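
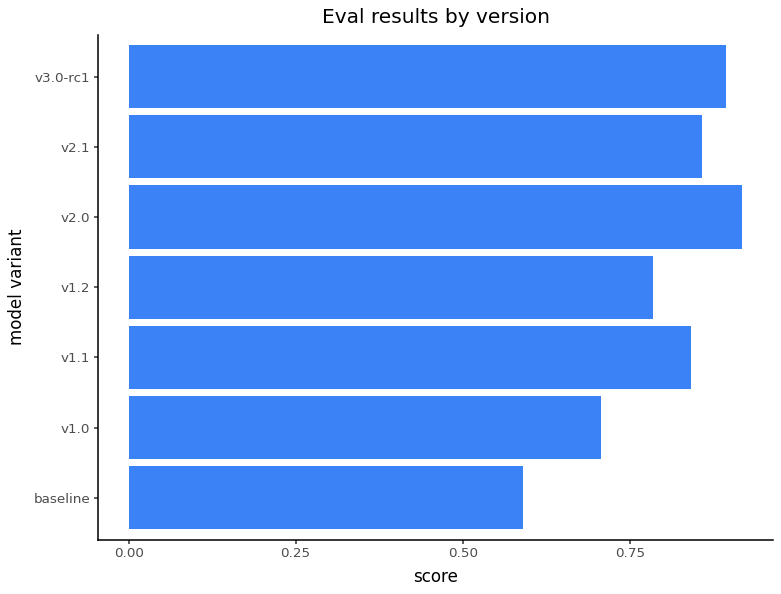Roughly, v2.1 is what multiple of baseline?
≈ 1.5×

v2.1 ≈ 0.9, baseline ≈ 0.6; 0.9/0.6 ≈ 1.5.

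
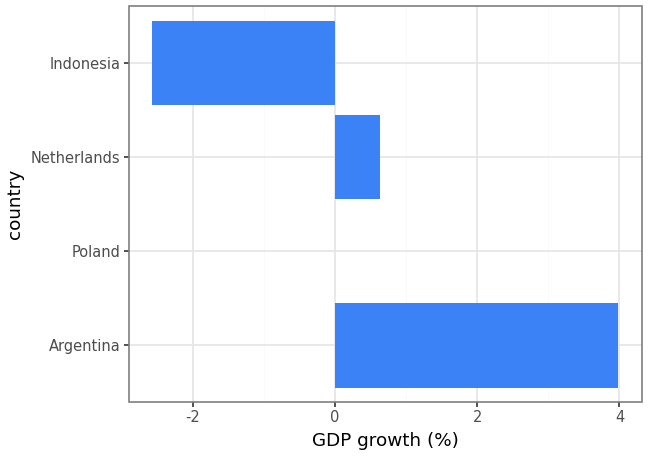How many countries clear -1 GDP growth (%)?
3

Above -1: Argentina, Poland, Netherlands.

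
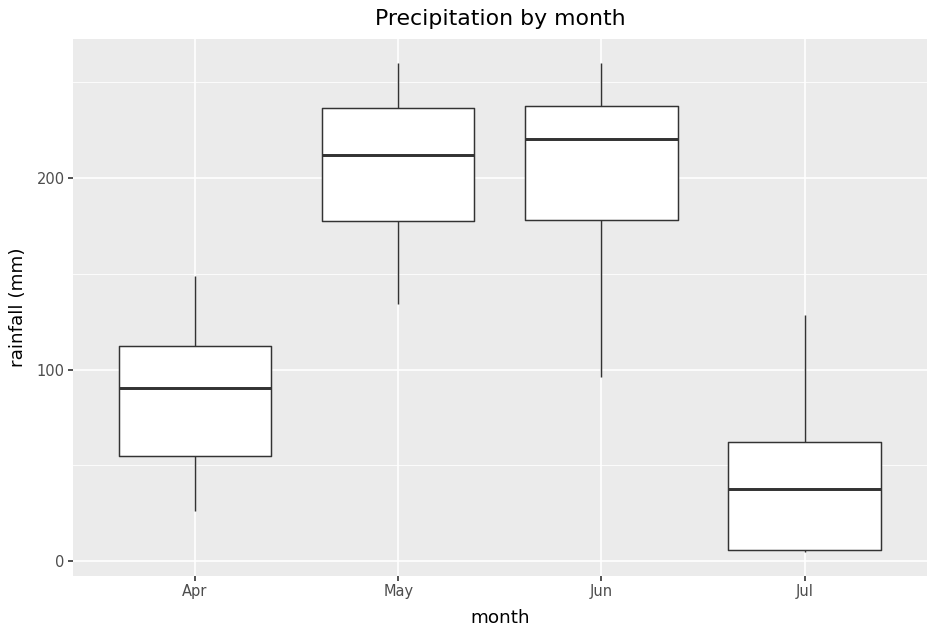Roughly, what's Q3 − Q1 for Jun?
≈ 60

Q3 ≈ 240, Q1 ≈ 180; IQR ≈ 60.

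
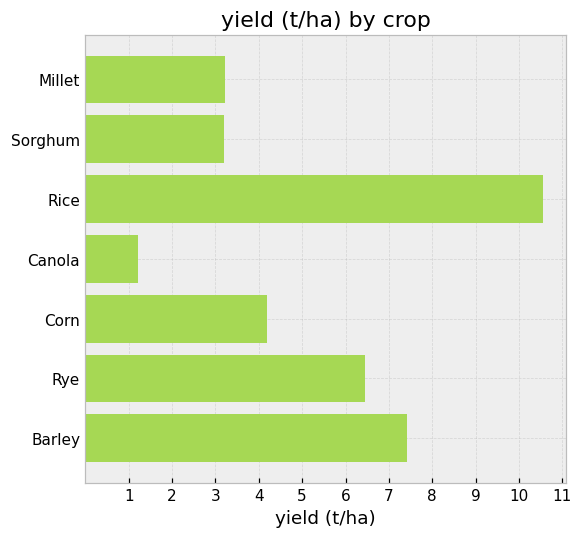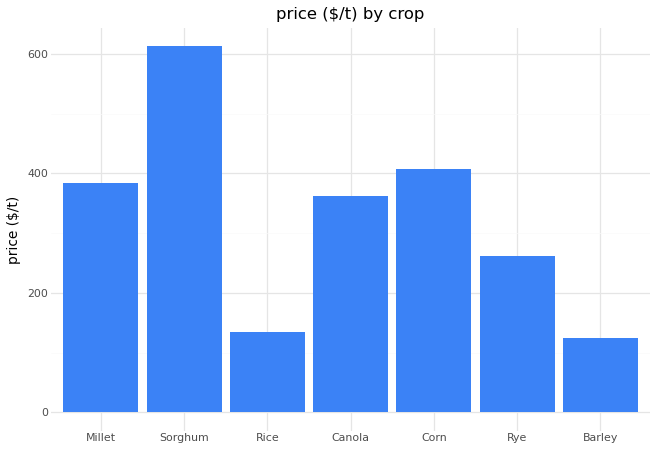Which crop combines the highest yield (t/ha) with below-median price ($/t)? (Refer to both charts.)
Rice

Chart 2 median price ($/t) ≈ 400; below-median crops: Rice, Rye, Barley. Among those, Rice has the highest yield (t/ha) (≈ 11).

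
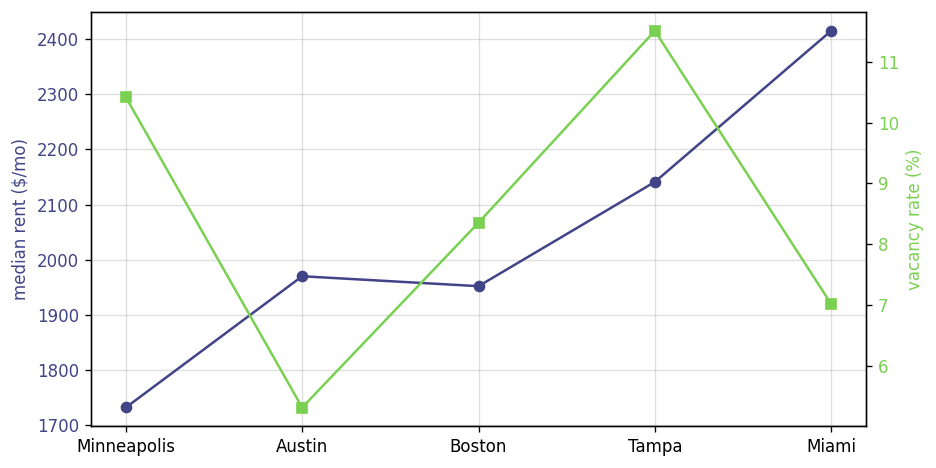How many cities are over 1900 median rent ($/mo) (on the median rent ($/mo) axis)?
Above 1900: Austin, Boston, Tampa, Miami.

4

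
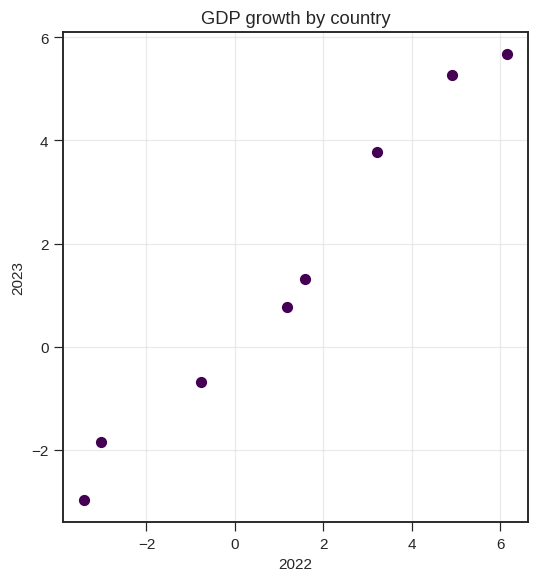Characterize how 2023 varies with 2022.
positive, strong

Points are positively correlated; strong (|r| ≈ 1.0).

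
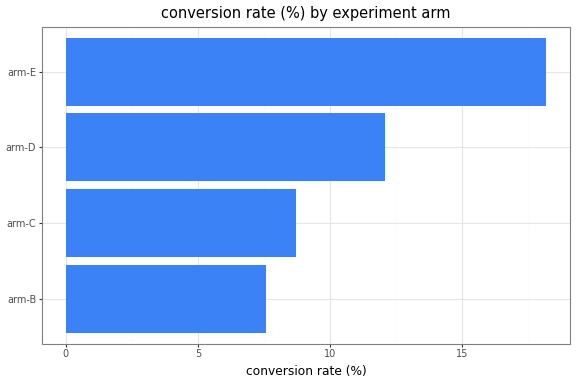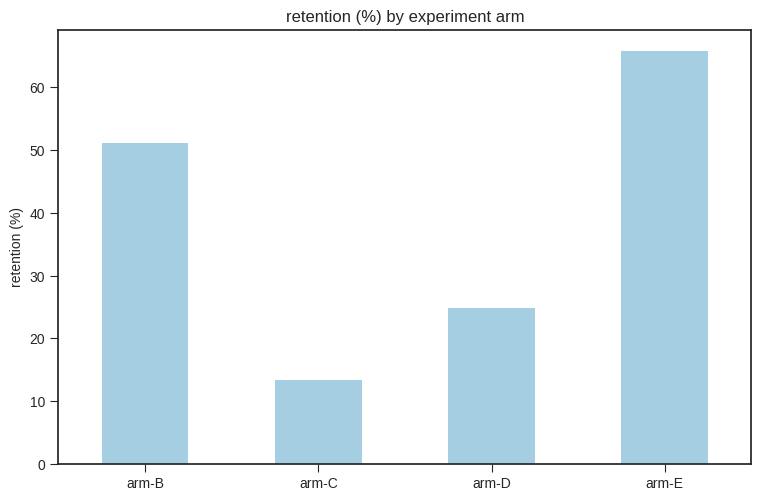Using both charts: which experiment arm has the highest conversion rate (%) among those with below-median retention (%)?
Chart 2 median retention (%) ≈ 40; below-median experiment arms: arm-C, arm-D. Among those, arm-D has the highest conversion rate (%) (≈ 12).

arm-D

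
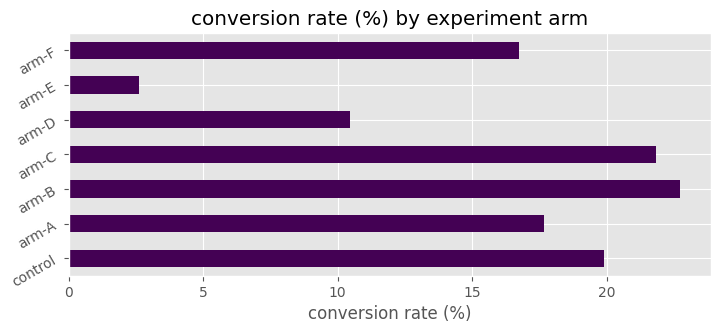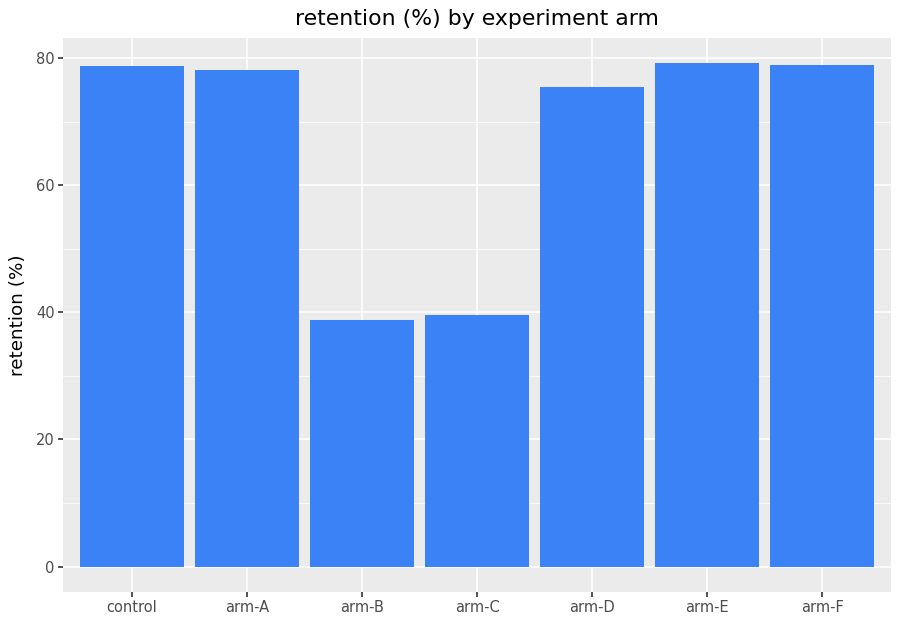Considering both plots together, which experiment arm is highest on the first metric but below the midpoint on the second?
arm-B

Chart 2 median retention (%) ≈ 80; below-median experiment arms: arm-B, arm-C, arm-D. Among those, arm-B has the highest conversion rate (%) (≈ 25).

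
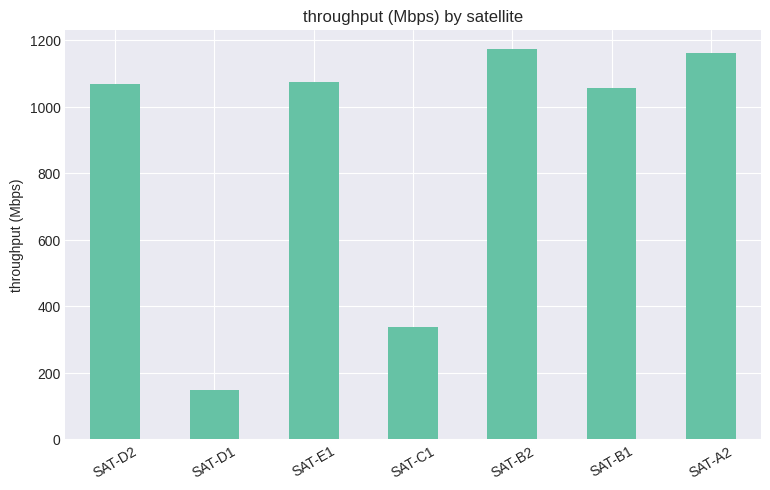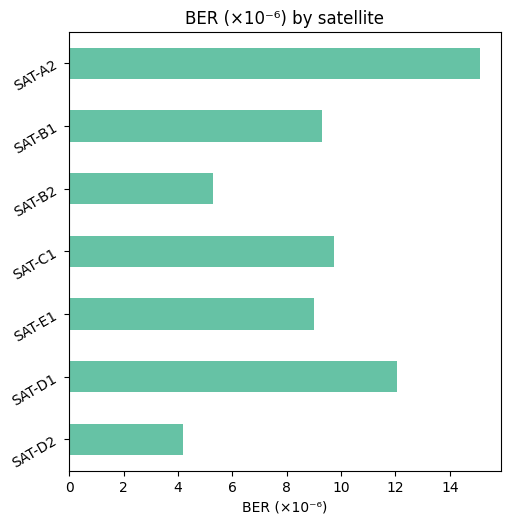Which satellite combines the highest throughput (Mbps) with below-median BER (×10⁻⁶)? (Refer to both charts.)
SAT-B2

Chart 2 median BER (×10⁻⁶) ≈ 10; below-median satellites: SAT-D2, SAT-E1, SAT-B2. Among those, SAT-B2 has the highest throughput (Mbps) (≈ 1200).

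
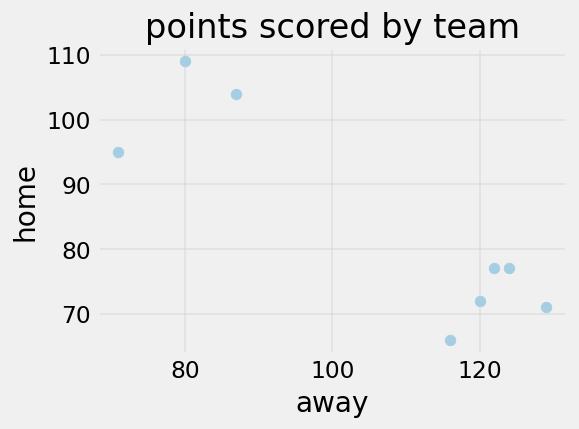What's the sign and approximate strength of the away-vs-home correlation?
negative, strong

Points are negatively correlated; strong (|r| ≈ 0.9).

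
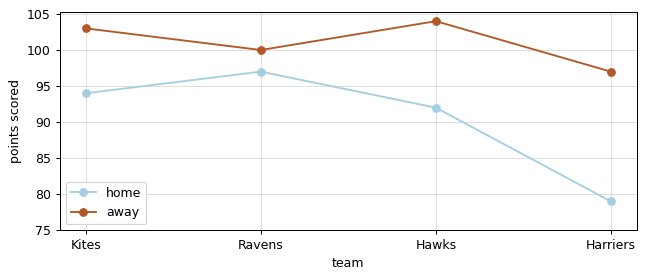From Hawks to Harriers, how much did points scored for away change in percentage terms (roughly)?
≈ -9.5%

Hawks ≈ 105, Harriers ≈ 95; (95 − 105) / 105 ≈ -9.5%.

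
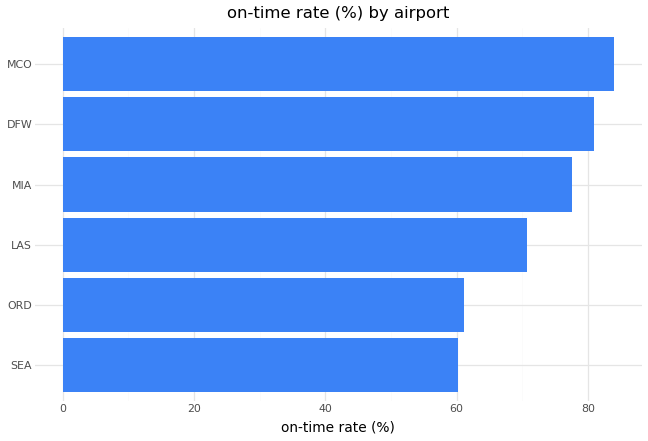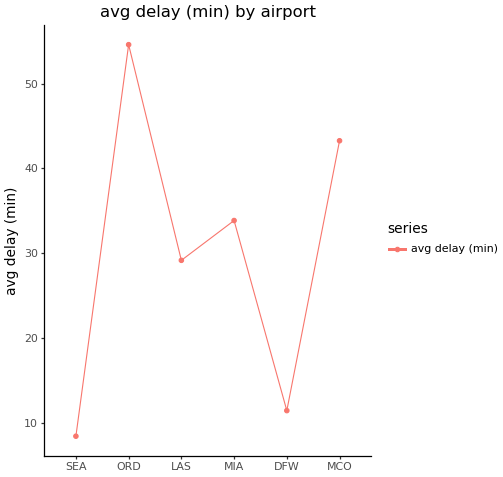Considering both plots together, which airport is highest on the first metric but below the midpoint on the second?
DFW

Chart 2 median avg delay (min) ≈ 30; below-median airports: SEA, LAS, DFW. Among those, DFW has the highest on-time rate (%) (≈ 80).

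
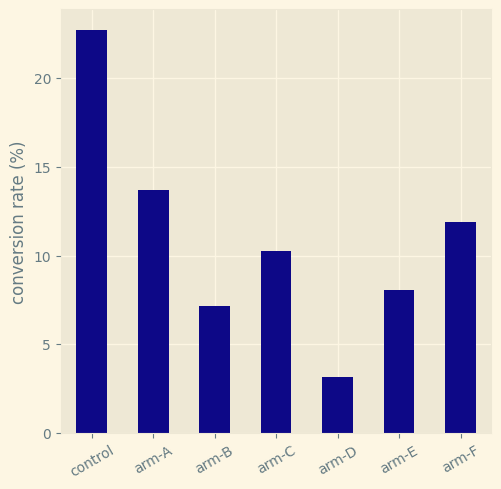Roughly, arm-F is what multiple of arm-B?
arm-F ≈ 12, arm-B ≈ 8; 12/8 ≈ 1.5.

≈ 1.5×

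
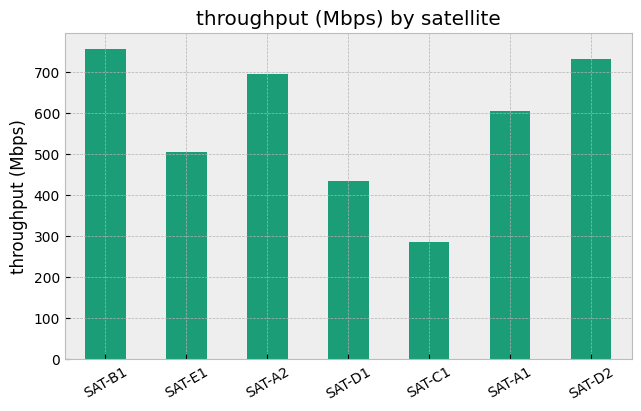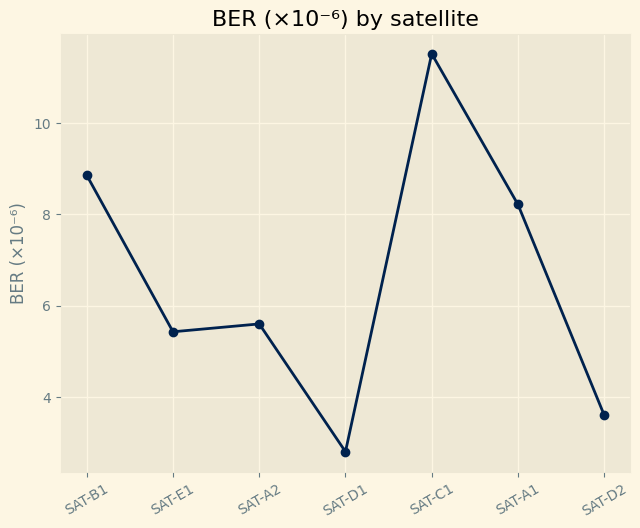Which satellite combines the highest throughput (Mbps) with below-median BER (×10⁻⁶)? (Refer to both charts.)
SAT-D2

Chart 2 median BER (×10⁻⁶) ≈ 6; below-median satellites: SAT-E1, SAT-D1, SAT-D2. Among those, SAT-D2 has the highest throughput (Mbps) (≈ 700).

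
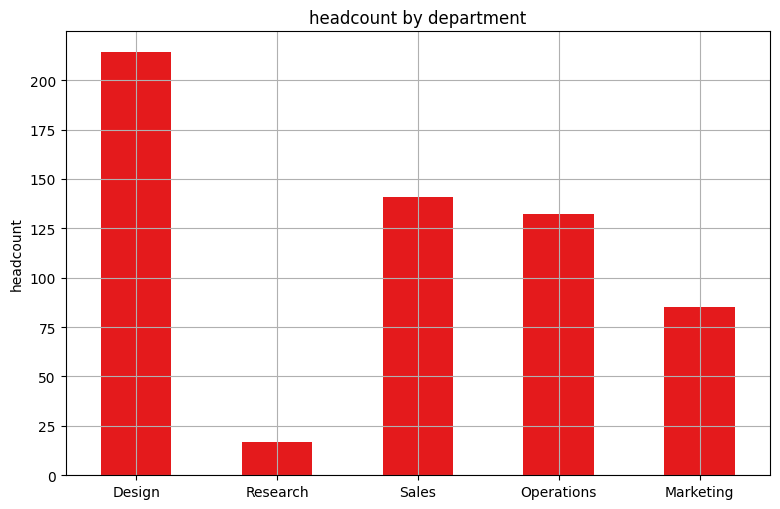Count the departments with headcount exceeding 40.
Above 40: Design, Sales, Operations, Marketing.

4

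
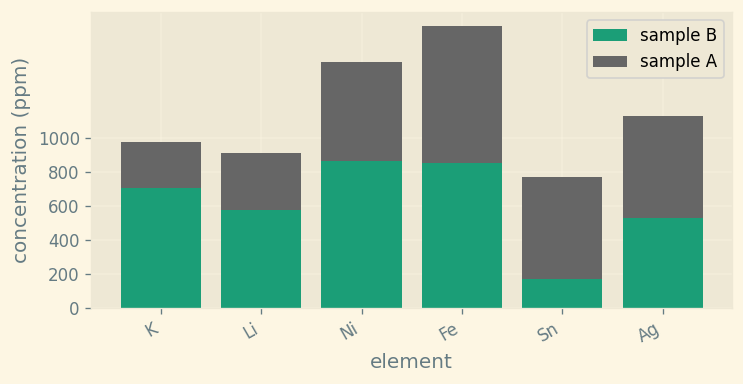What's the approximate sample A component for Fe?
≈ 800

sample A top ≈ 1600, bottom ≈ 800; segment ≈ 800.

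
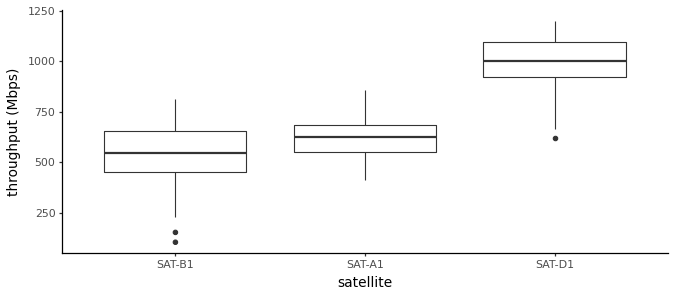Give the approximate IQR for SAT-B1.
Q3 ≈ 650, Q1 ≈ 450; IQR ≈ 200.

≈ 200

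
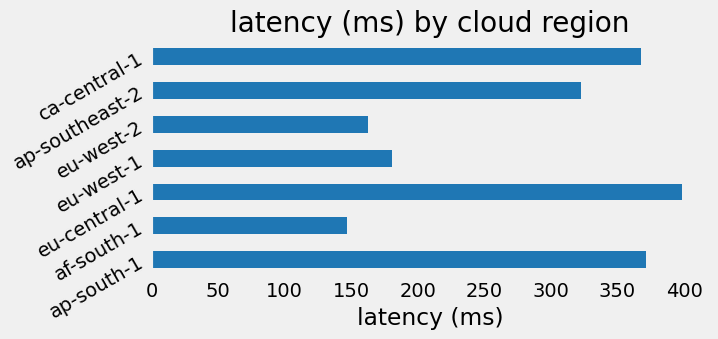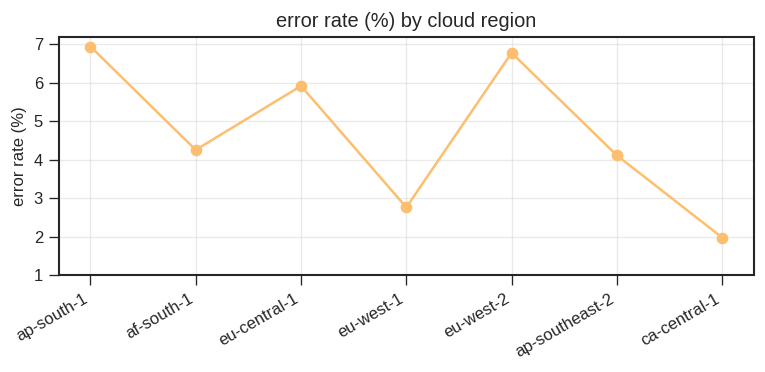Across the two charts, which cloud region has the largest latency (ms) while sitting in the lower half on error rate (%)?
ca-central-1

Chart 2 median error rate (%) ≈ 4; below-median cloud regions: eu-west-1, ap-southeast-2, ca-central-1. Among those, ca-central-1 has the highest latency (ms) (≈ 350).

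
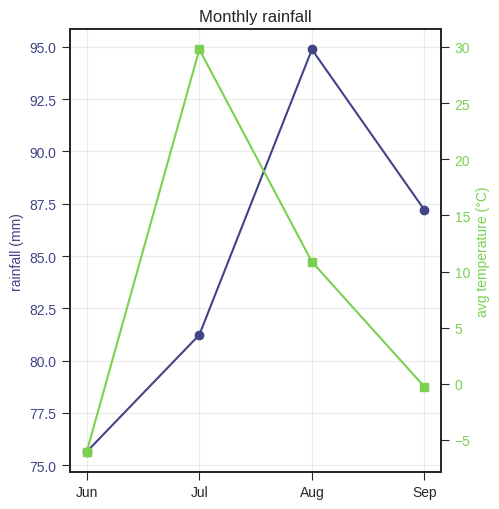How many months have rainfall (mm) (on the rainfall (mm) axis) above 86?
2

Above 86: Aug, Sep.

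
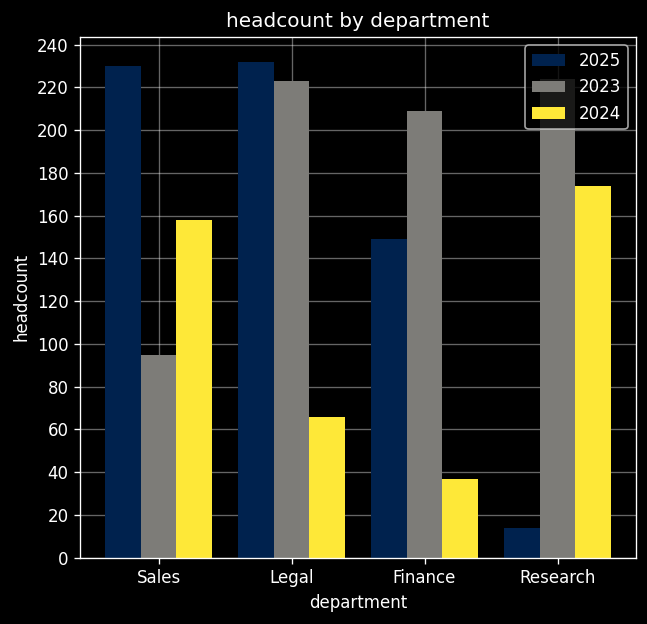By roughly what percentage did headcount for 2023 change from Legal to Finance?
≈ -9.1%

Legal ≈ 220, Finance ≈ 200; (200 − 220) / 220 ≈ -9.1%.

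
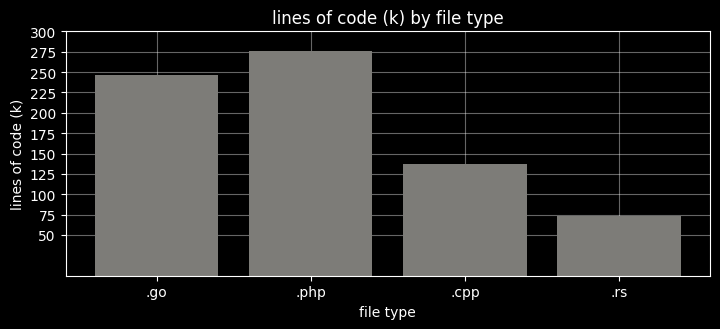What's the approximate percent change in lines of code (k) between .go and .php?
≈ +10%

.go ≈ 250, .php ≈ 275; (275 − 250) / 250 ≈ +10%.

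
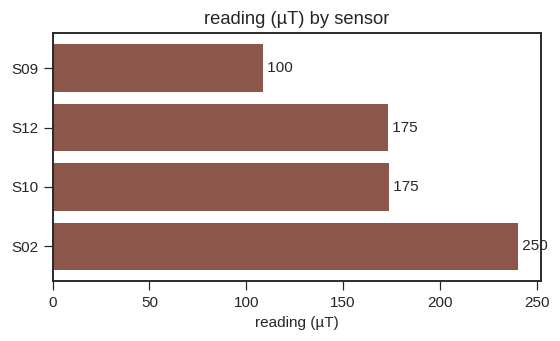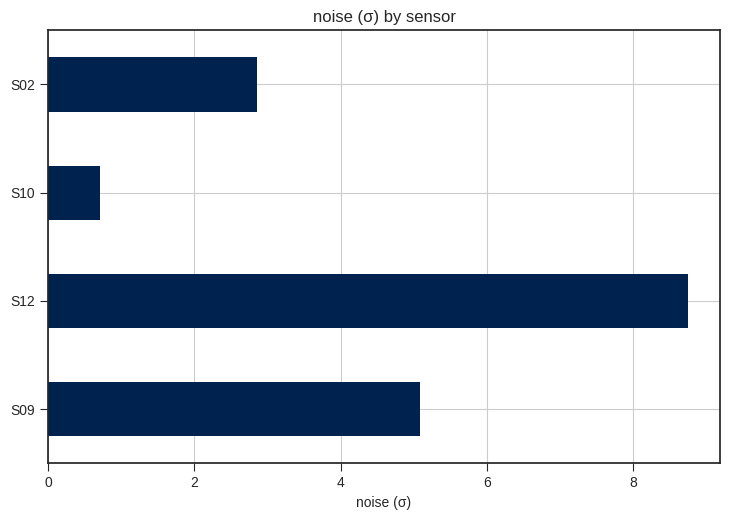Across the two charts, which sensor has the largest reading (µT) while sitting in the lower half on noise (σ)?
Chart 2 median noise (σ) ≈ 4; below-median sensors: S10, S02. Among those, S02 has the highest reading (µT) (≈ 250).

S02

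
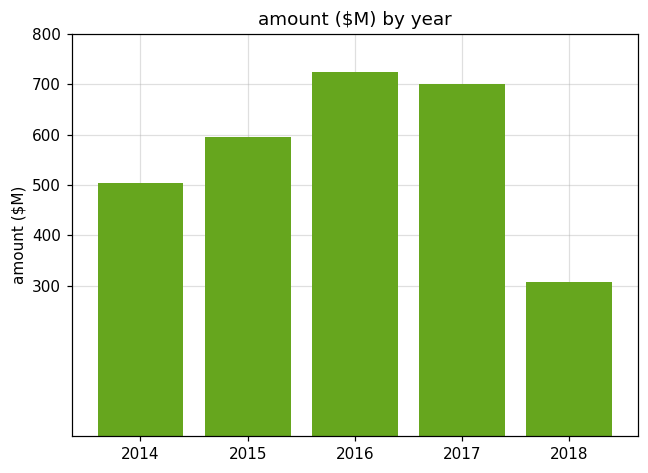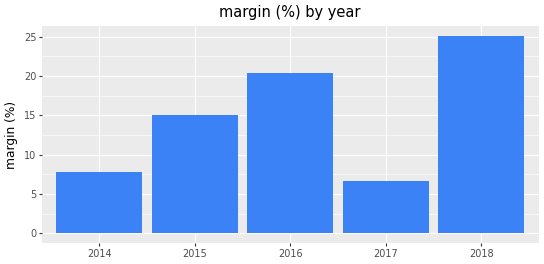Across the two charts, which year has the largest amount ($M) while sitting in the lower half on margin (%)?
2017

Chart 2 median margin (%) ≈ 15; below-median years: 2014, 2017. Among those, 2017 has the highest amount ($M) (≈ 700).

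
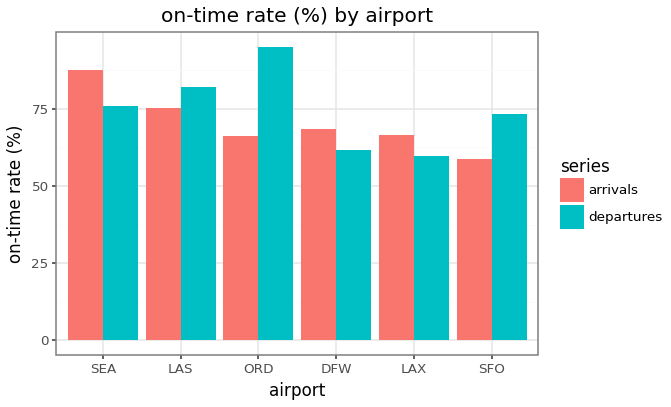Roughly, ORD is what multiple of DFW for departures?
≈ 1.67×

ORD ≈ 100, DFW ≈ 60; 100/60 ≈ 1.67.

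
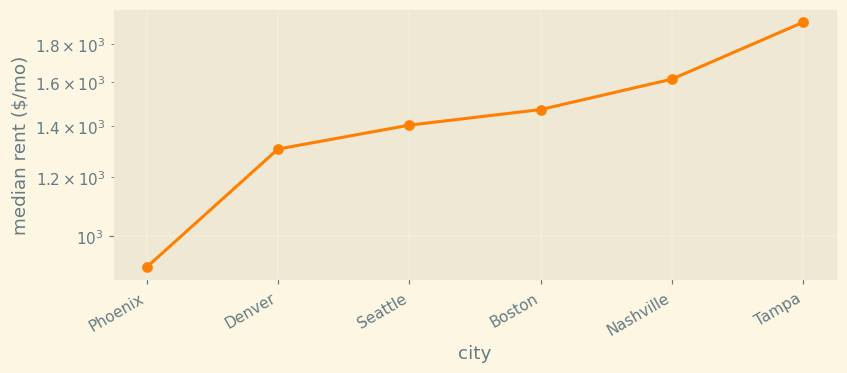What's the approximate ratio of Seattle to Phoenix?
Seattle ≈ 1400, Phoenix ≈ 900; 1400/900 ≈ 1.56.

≈ 1.56×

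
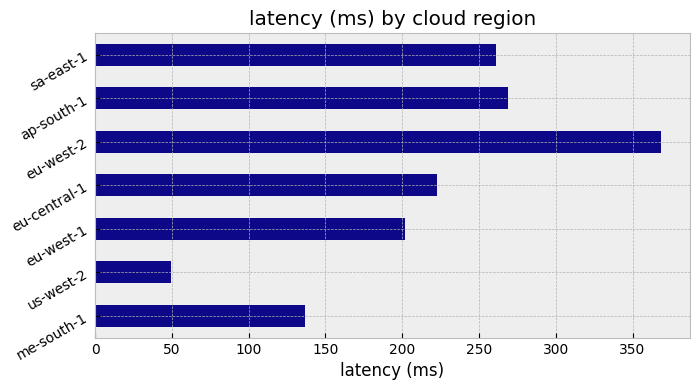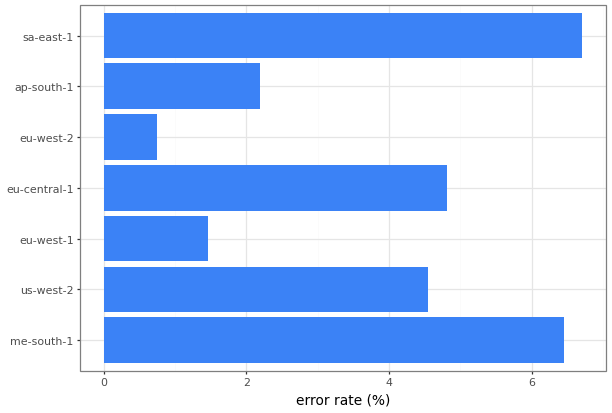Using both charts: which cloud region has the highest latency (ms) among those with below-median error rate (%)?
eu-west-2

Chart 2 median error rate (%) ≈ 5; below-median cloud regions: eu-west-1, eu-west-2, ap-south-1. Among those, eu-west-2 has the highest latency (ms) (≈ 350).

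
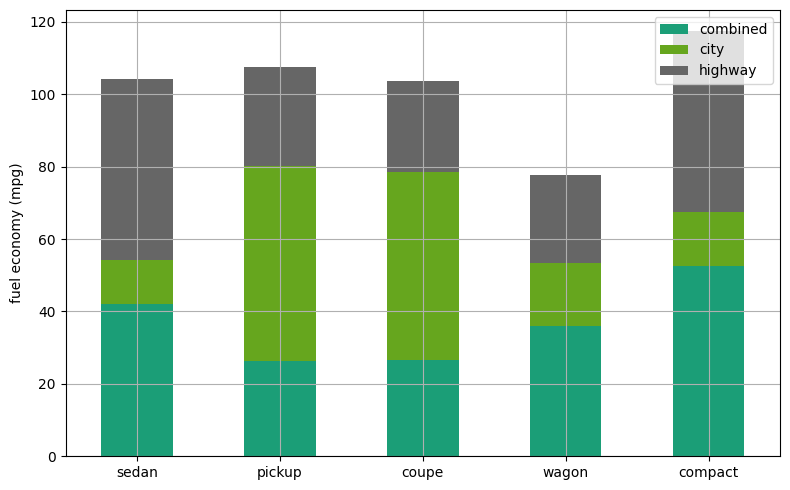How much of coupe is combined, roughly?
≈ 30

combined top ≈ 30, bottom ≈ 0; segment ≈ 30.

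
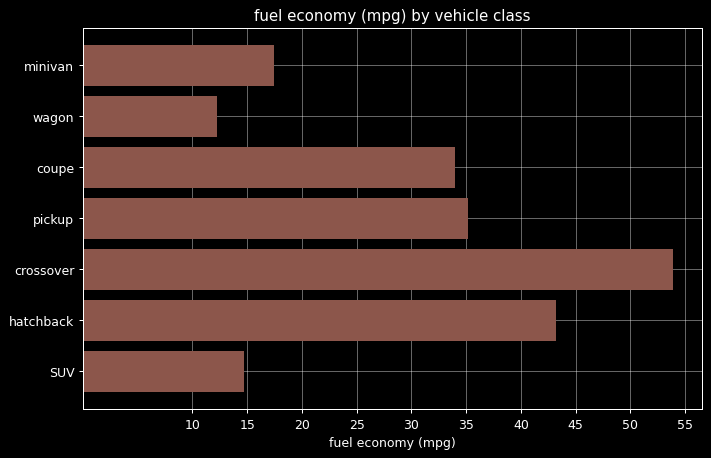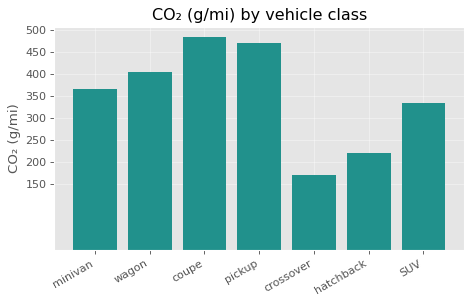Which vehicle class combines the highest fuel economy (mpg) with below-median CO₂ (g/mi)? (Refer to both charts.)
Chart 2 median CO₂ (g/mi) ≈ 350; below-median vehicle classes: crossover, hatchback, SUV. Among those, crossover has the highest fuel economy (mpg) (≈ 55).

crossover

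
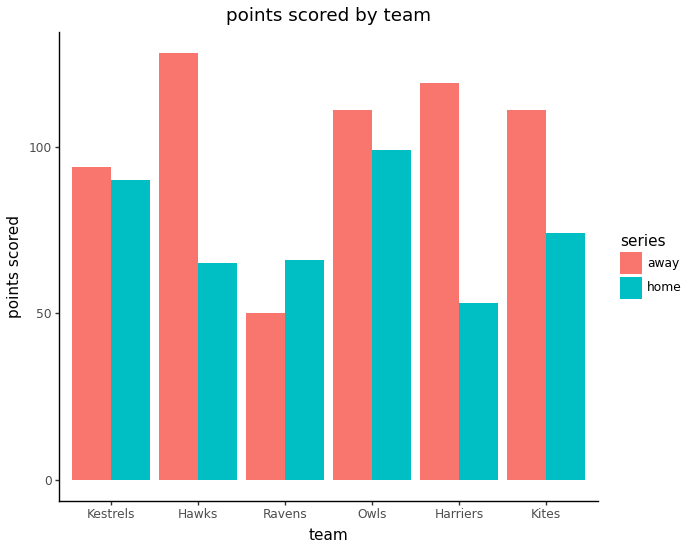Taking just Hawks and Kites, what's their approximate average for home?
≈ 70

(60 + 80) / 2 ≈ 70.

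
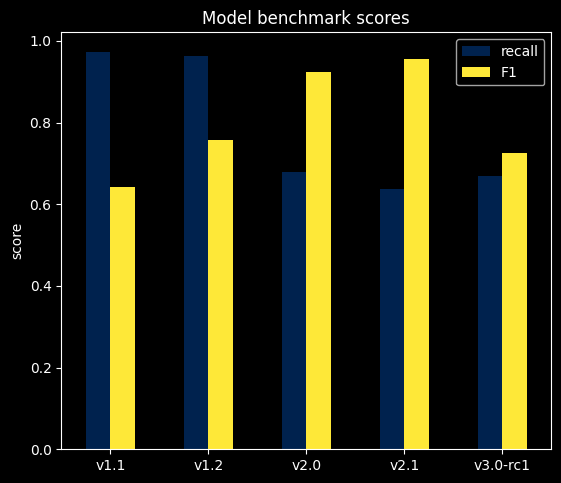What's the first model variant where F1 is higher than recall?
v1.2: F1 ≈ 0.8 vs recall ≈ 1.0 (not yet); v2.0: F1 ≈ 0.9 vs recall ≈ 0.7 (first crossover).

v2.0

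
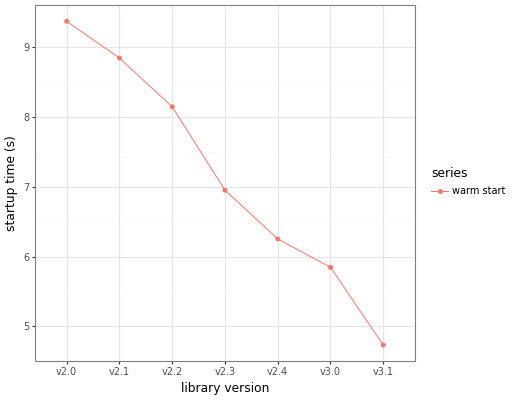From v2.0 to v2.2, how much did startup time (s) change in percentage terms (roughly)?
v2.0 ≈ 9.5, v2.2 ≈ 8.0; (8.0 − 9.5) / 9.5 ≈ -15.8%.

≈ -15.8%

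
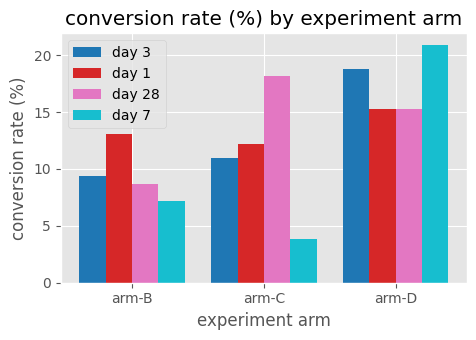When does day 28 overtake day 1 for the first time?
arm-C

arm-B: day 28 ≈ 8 vs day 1 ≈ 14 (not yet); arm-C: day 28 ≈ 18 vs day 1 ≈ 12 (first crossover).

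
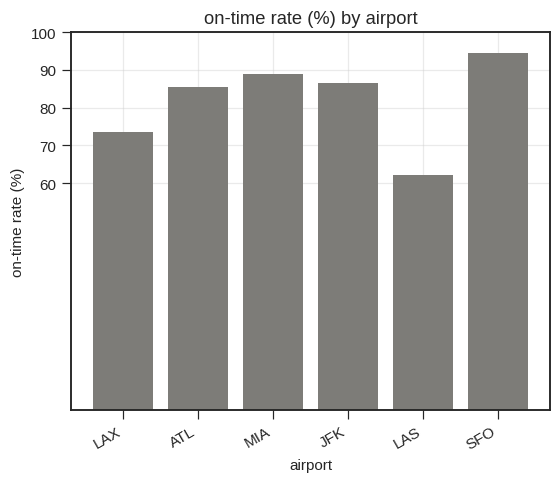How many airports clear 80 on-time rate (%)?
Above 80: ATL, MIA, JFK, SFO.

4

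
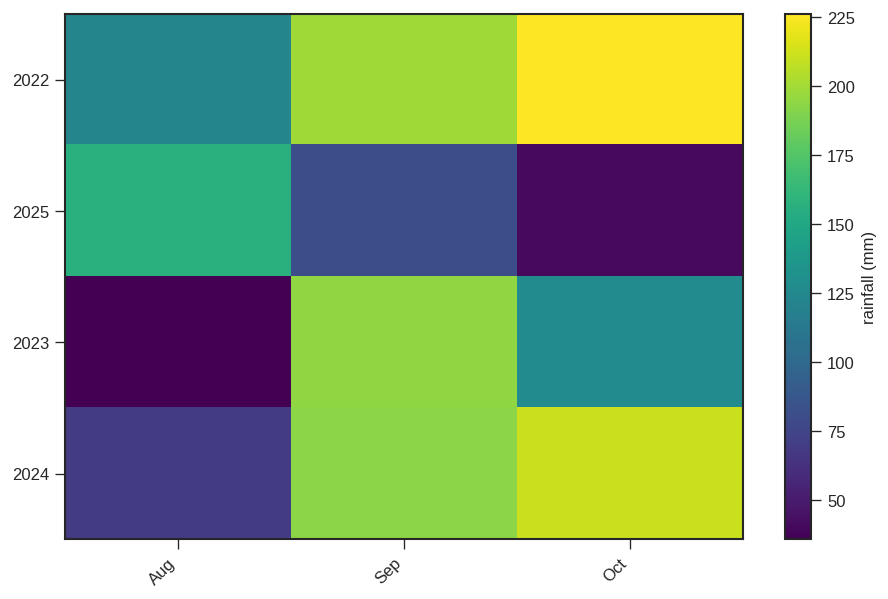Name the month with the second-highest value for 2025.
Top 3 for 2025: Aug ≈ 160, Sep ≈ 80, Oct ≈ 40.

Sep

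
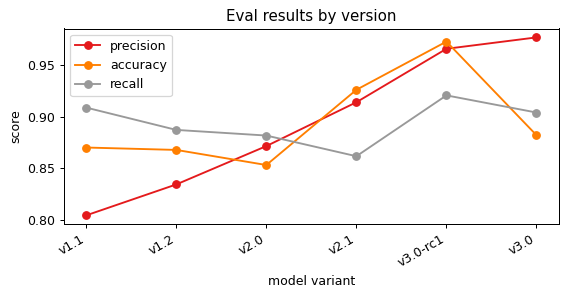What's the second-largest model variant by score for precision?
v3.0-rc1

Top 3 for precision: v3.0 ≈ 0.98, v3.0-rc1 ≈ 0.96, v2.1 ≈ 0.92.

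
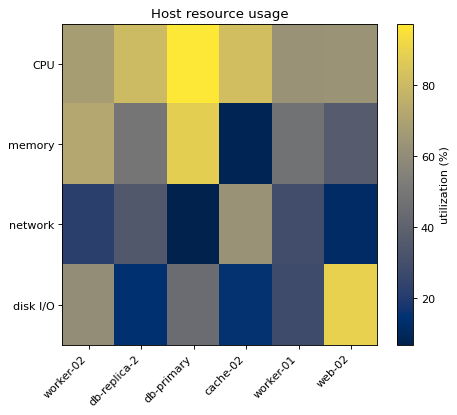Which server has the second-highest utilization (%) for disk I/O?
Top 3 for disk I/O: web-02 ≈ 90, worker-02 ≈ 60, db-primary ≈ 40.

worker-02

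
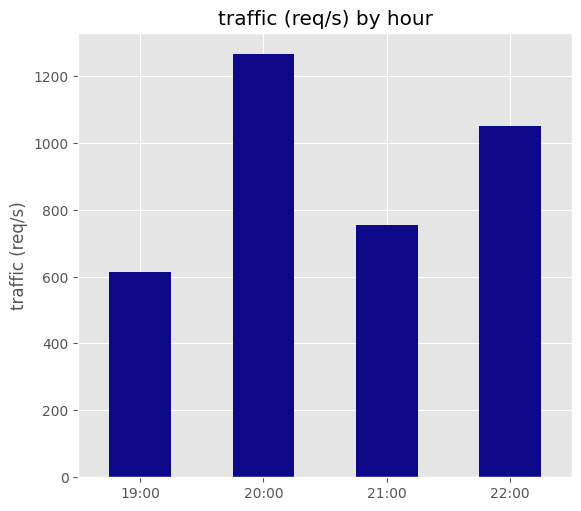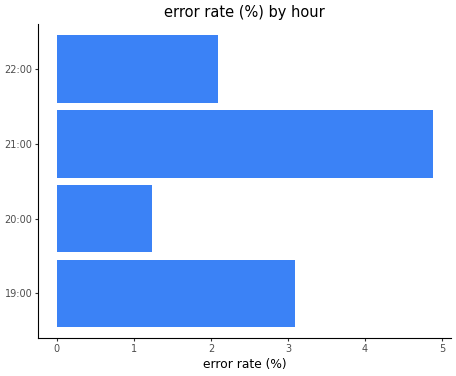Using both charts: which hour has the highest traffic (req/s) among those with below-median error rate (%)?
Chart 2 median error rate (%) ≈ 2.5; below-median hours: 20:00, 22:00. Among those, 20:00 has the highest traffic (req/s) (≈ 1200).

20:00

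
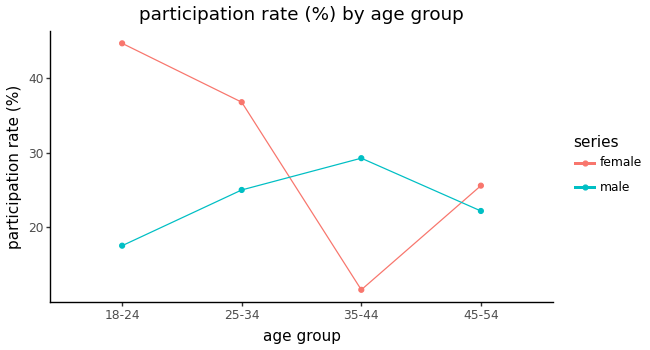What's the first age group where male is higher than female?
25-34: male ≈ 25 vs female ≈ 35 (not yet); 35-44: male ≈ 30 vs female ≈ 10 (first crossover).

35-44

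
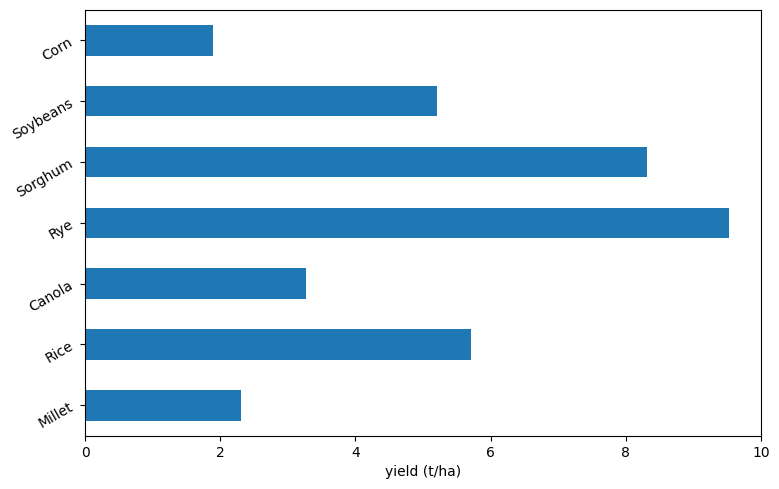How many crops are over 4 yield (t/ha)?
Above 4: Rice, Rye, Sorghum, Soybeans.

4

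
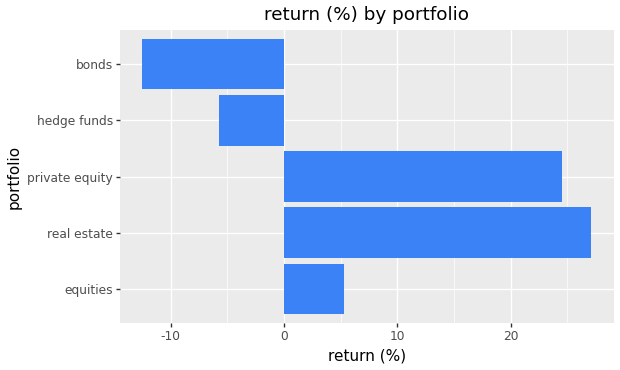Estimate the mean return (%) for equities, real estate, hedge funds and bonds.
≈ 4

(5 + 25 + -5 + -10) / 4 ≈ 4.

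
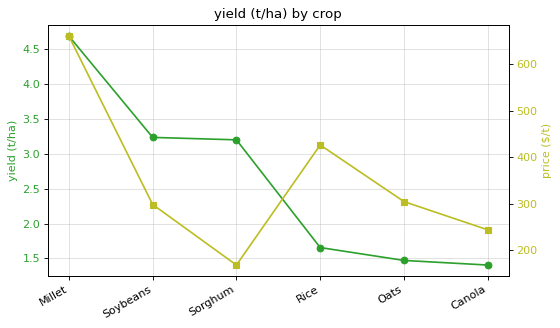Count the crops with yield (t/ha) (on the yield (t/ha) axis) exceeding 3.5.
Above 3.5: Millet.

1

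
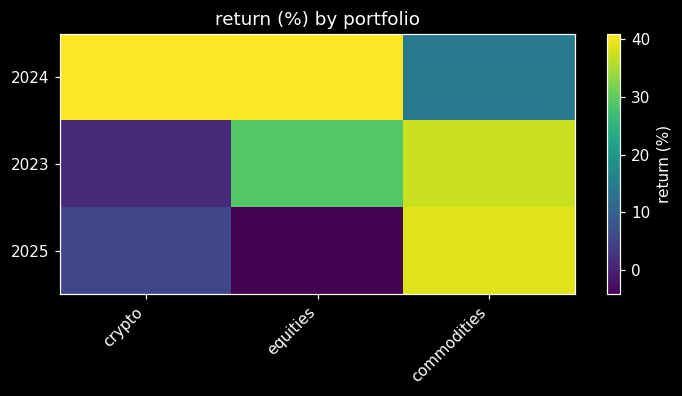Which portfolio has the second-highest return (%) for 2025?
Top 3 for 2025: commodities ≈ 40, crypto ≈ 5, equities ≈ -5.

crypto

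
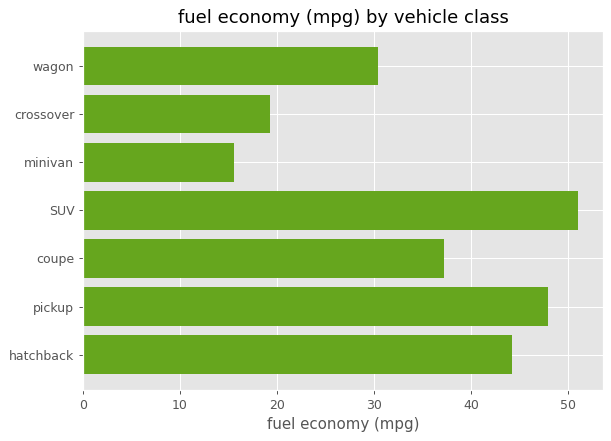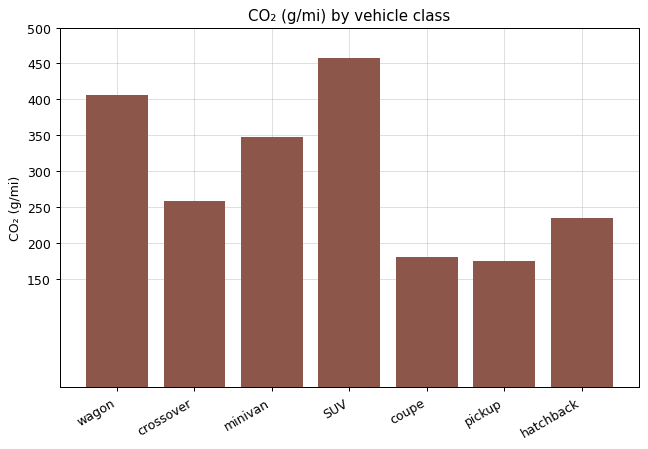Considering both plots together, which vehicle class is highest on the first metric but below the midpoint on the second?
pickup

Chart 2 median CO₂ (g/mi) ≈ 250; below-median vehicle classes: coupe, pickup, hatchback. Among those, pickup has the highest fuel economy (mpg) (≈ 50).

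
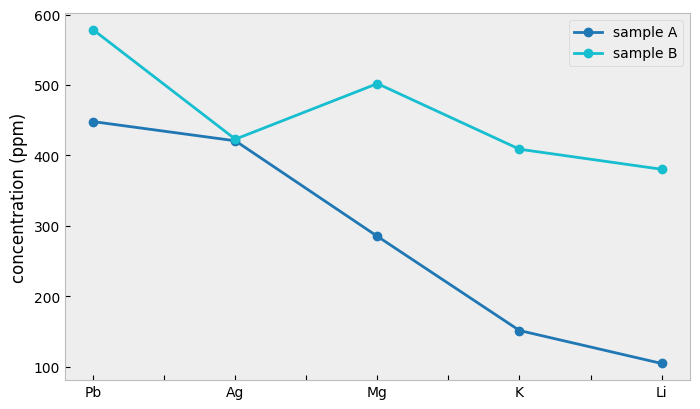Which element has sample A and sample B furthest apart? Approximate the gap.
Li, ≈ 300 ppm

Li: sample A ≈ 100, sample B ≈ 400 → gap ≈ 300. Next-largest (K) is only ≈ 250.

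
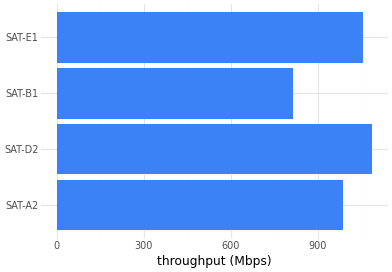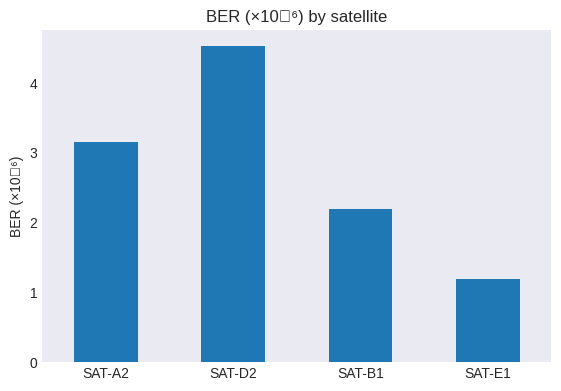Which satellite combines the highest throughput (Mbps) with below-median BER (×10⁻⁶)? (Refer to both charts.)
Chart 2 median BER (×10⁻⁶) ≈ 2.5; below-median satellites: SAT-B1, SAT-E1. Among those, SAT-E1 has the highest throughput (Mbps) (≈ 1100).

SAT-E1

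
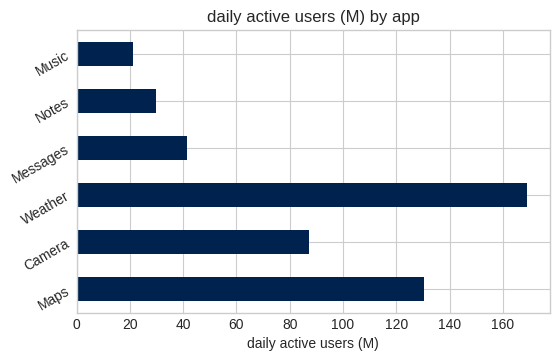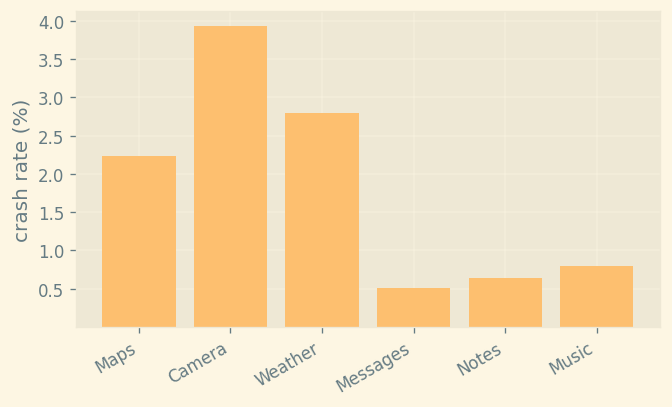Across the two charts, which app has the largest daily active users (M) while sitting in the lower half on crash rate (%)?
Chart 2 median crash rate (%) ≈ 1.5; below-median apps: Messages, Notes, Music. Among those, Messages has the highest daily active users (M) (≈ 40).

Messages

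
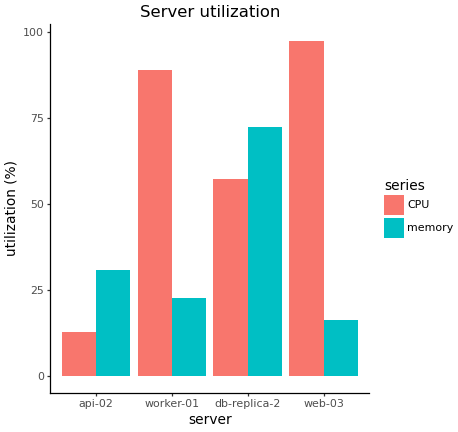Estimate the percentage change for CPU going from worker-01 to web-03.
worker-01 ≈ 90, web-03 ≈ 100; (100 − 90) / 90 ≈ +11.1%.

≈ +11.1%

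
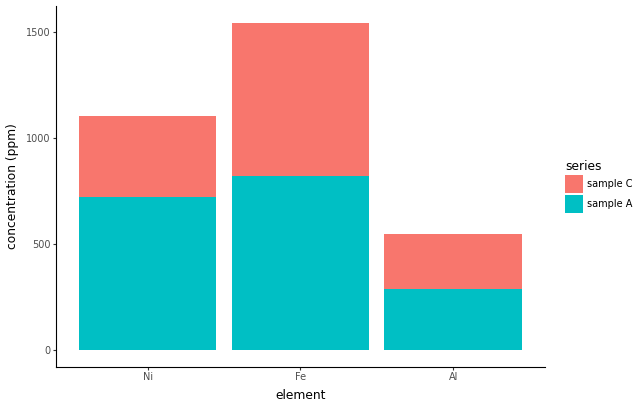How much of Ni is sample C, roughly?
≈ 400

sample C top ≈ 1200, bottom ≈ 800; segment ≈ 400.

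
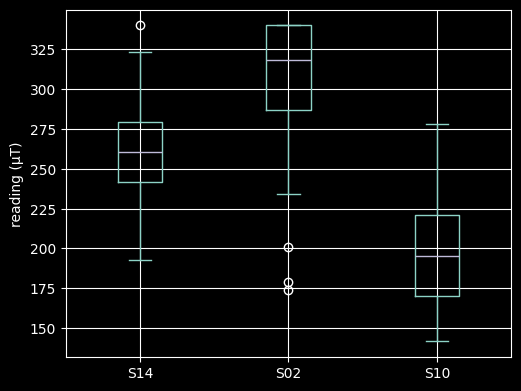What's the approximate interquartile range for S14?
Q3 ≈ 280, Q1 ≈ 240; IQR ≈ 40.

≈ 40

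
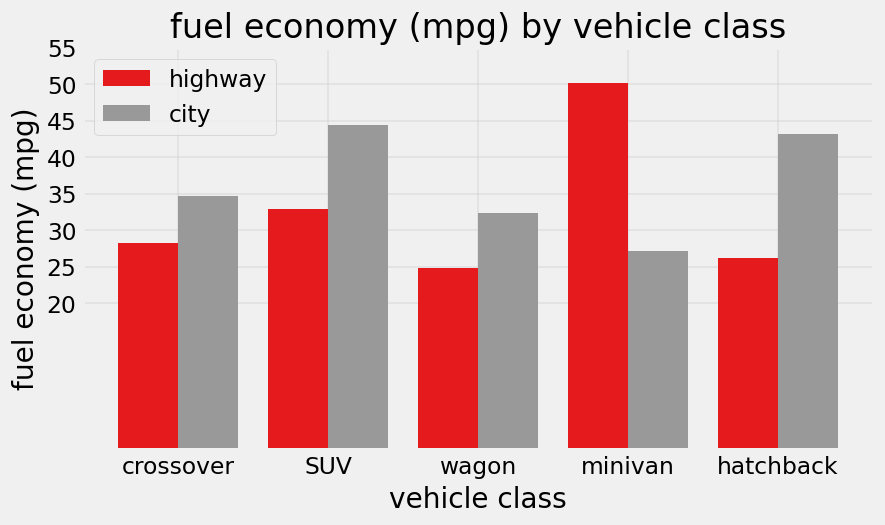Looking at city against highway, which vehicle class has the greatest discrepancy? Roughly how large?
minivan, ≈ 25 mpg

minivan: city ≈ 25, highway ≈ 50 → gap ≈ 25. Next-largest (hatchback) is only ≈ 20.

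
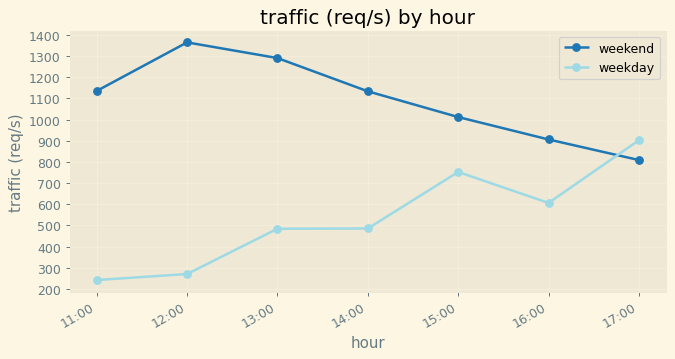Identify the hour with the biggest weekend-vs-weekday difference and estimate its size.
12:00, ≈ 1100 req/s

12:00: weekend ≈ 1400, weekday ≈ 300 → gap ≈ 1100. Next-largest (11:00) is only ≈ 900.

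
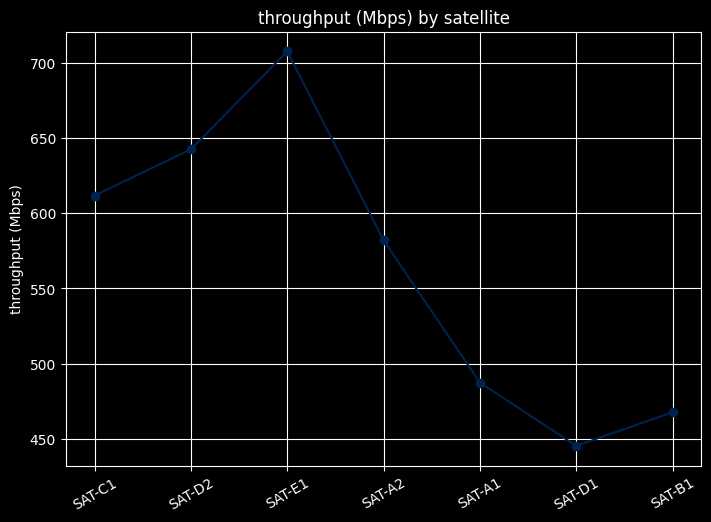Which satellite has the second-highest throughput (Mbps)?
SAT-D2

Top 3: SAT-E1 ≈ 700, SAT-D2 ≈ 650, SAT-C1 ≈ 600.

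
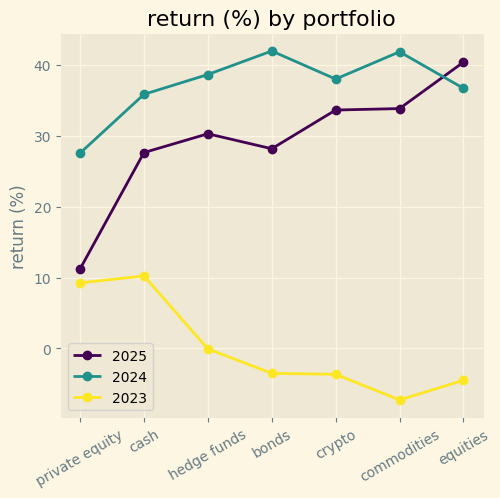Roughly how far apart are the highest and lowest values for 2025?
≈ 30

Max equities ≈ 40, min private equity ≈ 10; range ≈ 30.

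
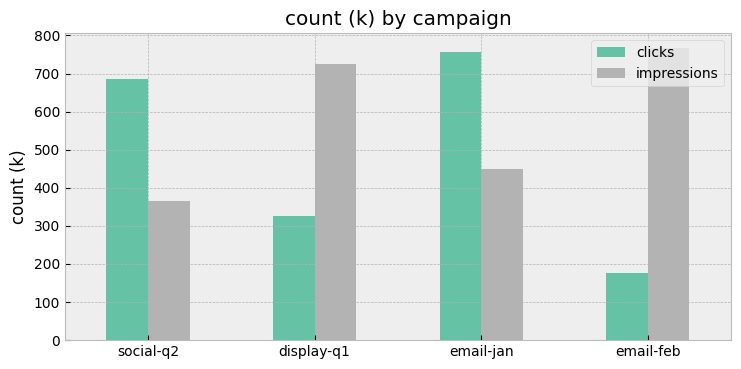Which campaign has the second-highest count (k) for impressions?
display-q1

Top 3 for impressions: email-feb ≈ 800, display-q1 ≈ 700, email-jan ≈ 400.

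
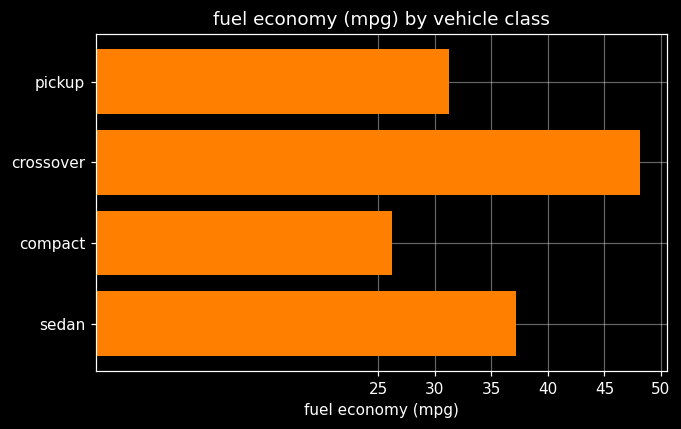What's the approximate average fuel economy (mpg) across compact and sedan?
≈ 30

(25 + 35) / 2 ≈ 30.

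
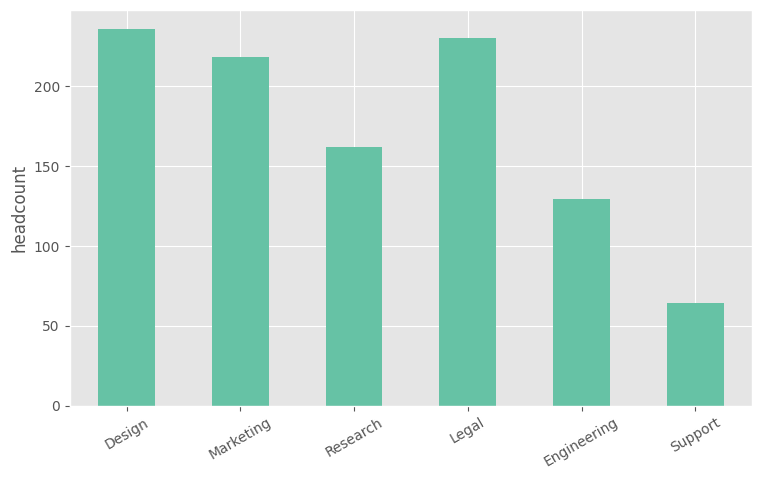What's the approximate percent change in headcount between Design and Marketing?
Design ≈ 240, Marketing ≈ 220; (220 − 240) / 240 ≈ -8.3%.

≈ -8.3%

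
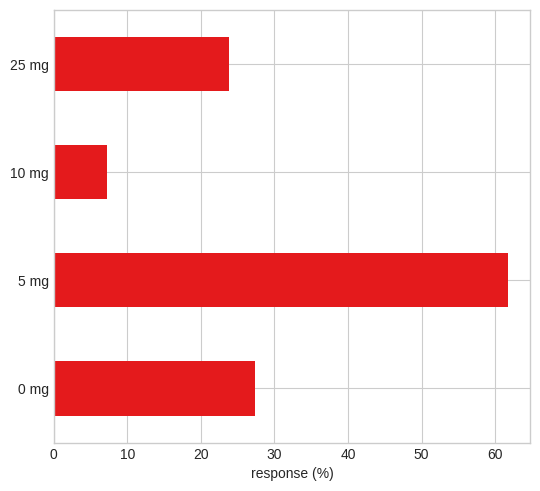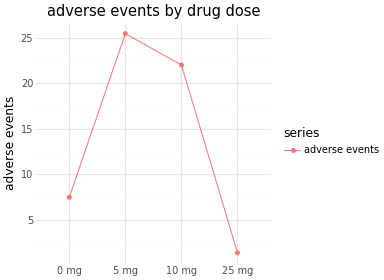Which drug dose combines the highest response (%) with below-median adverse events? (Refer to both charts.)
0 mg

Chart 2 median adverse events ≈ 15; below-median drug doses: 0 mg, 25 mg. Among those, 0 mg has the highest response (%) (≈ 30).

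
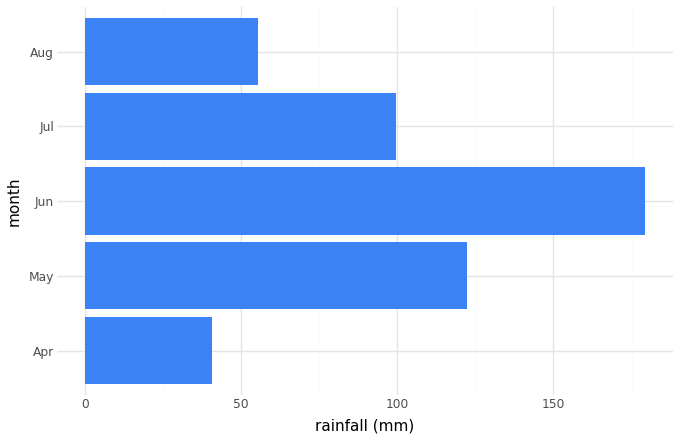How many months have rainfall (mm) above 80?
3

Above 80: May, Jun, Jul.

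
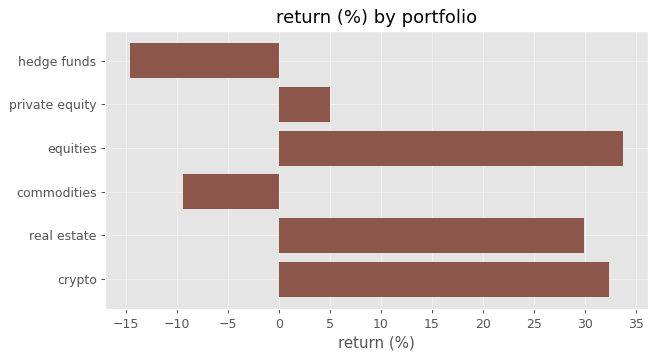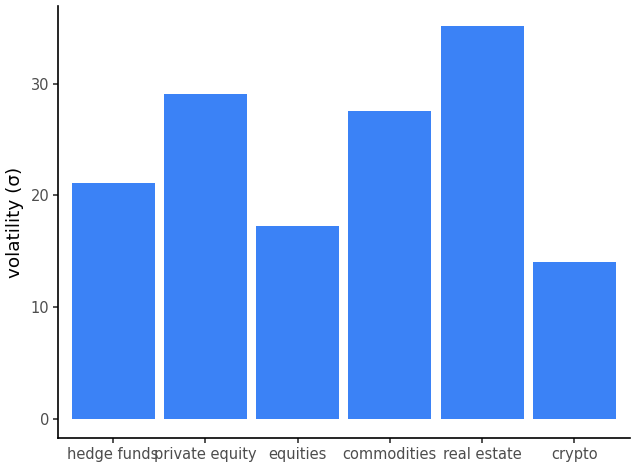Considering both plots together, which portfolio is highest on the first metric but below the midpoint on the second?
Chart 2 median volatility (σ) ≈ 25; below-median portfolios: hedge funds, equities, crypto. Among those, equities has the highest return (%) (≈ 35).

equities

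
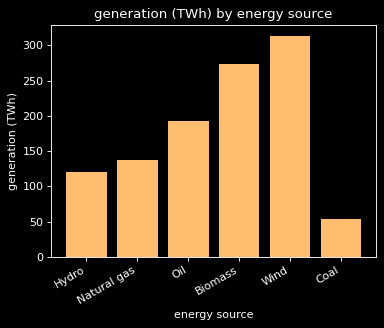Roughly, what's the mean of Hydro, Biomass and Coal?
(100 + 250 + 50) / 3 ≈ 133.

≈ 133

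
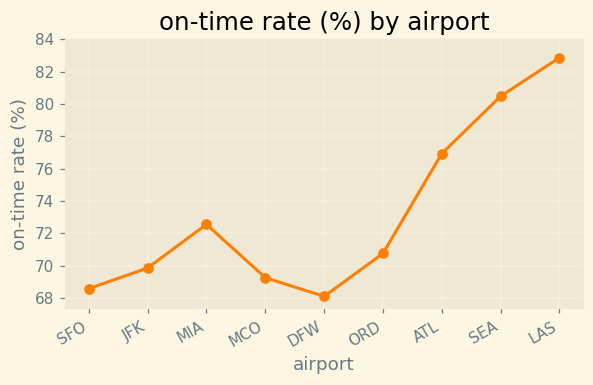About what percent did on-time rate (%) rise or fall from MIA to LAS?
MIA ≈ 72, LAS ≈ 82; (82 − 72) / 72 ≈ +13.9%.

≈ +13.9%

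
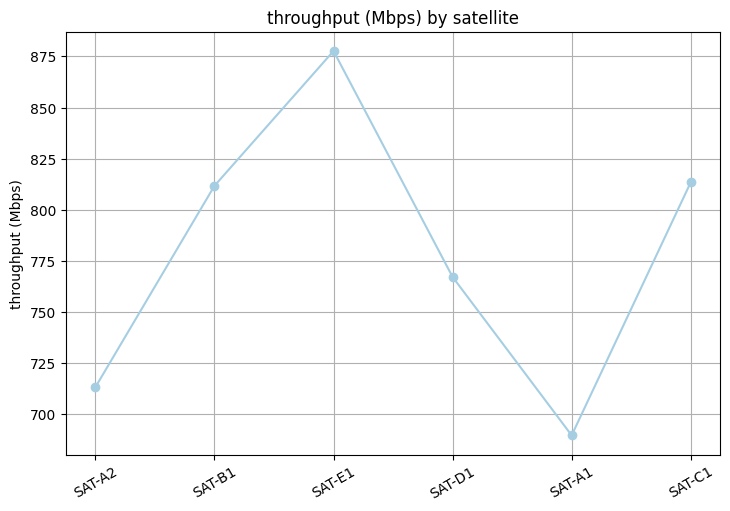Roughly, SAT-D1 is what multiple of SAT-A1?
SAT-D1 ≈ 760, SAT-A1 ≈ 680; 760/680 ≈ 1.12.

≈ 1.12×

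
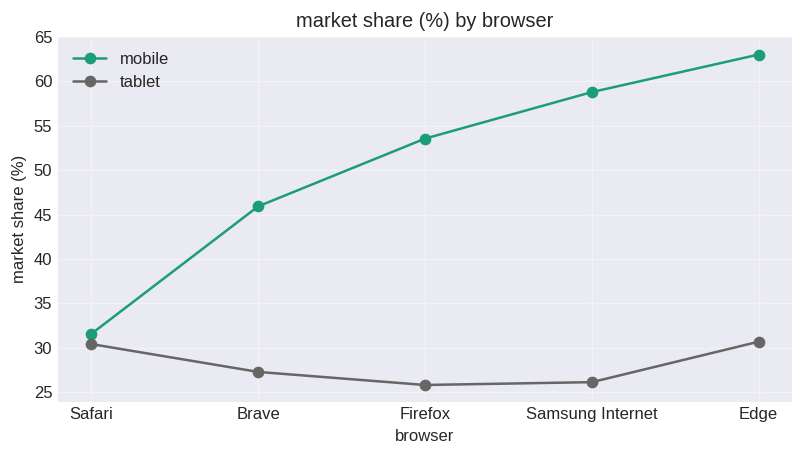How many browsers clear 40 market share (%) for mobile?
4

Above 40: Brave, Firefox, Samsung Internet, Edge.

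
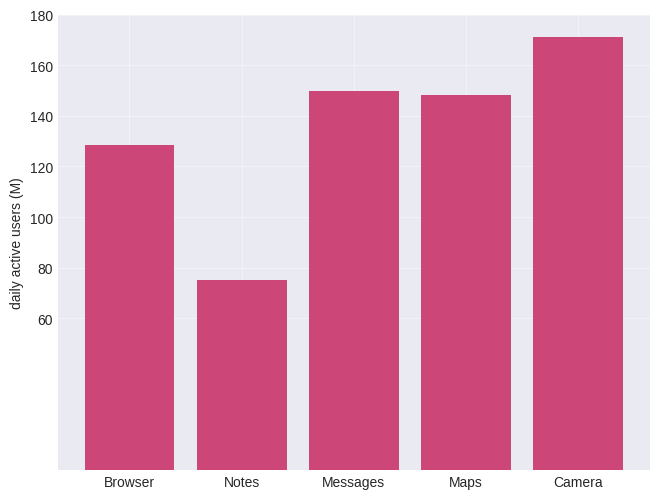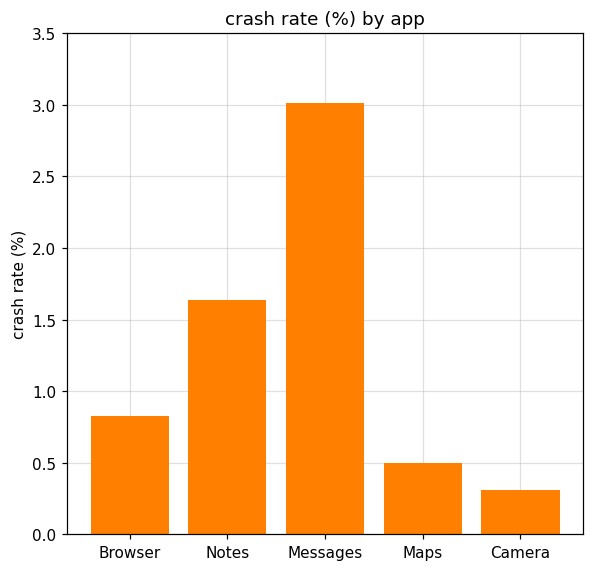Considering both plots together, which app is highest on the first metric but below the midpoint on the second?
Chart 2 median crash rate (%) ≈ 1; below-median apps: Maps, Camera. Among those, Camera has the highest daily active users (M) (≈ 180).

Camera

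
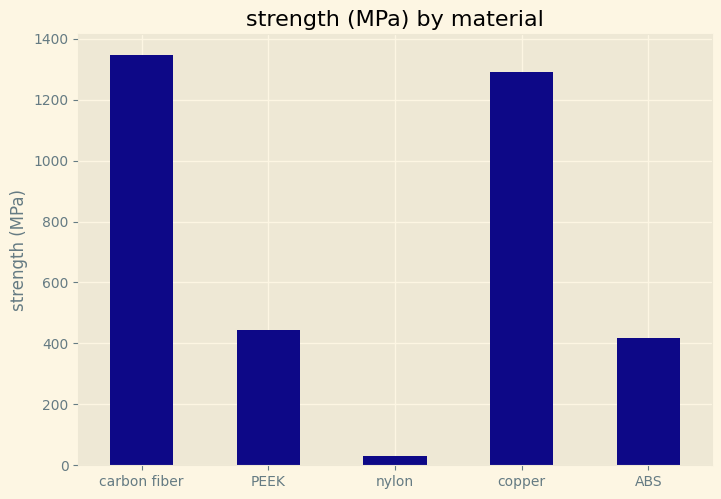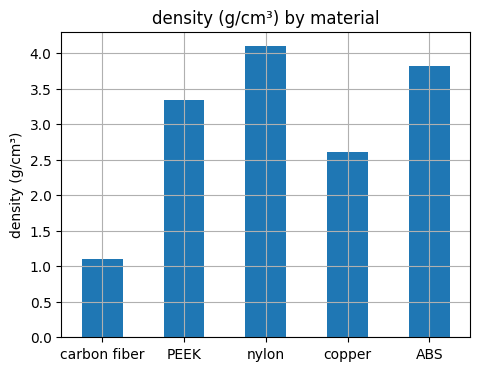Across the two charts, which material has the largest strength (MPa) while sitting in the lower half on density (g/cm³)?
carbon fiber

Chart 2 median density (g/cm³) ≈ 3.5; below-median materials: carbon fiber, copper. Among those, carbon fiber has the highest strength (MPa) (≈ 1400).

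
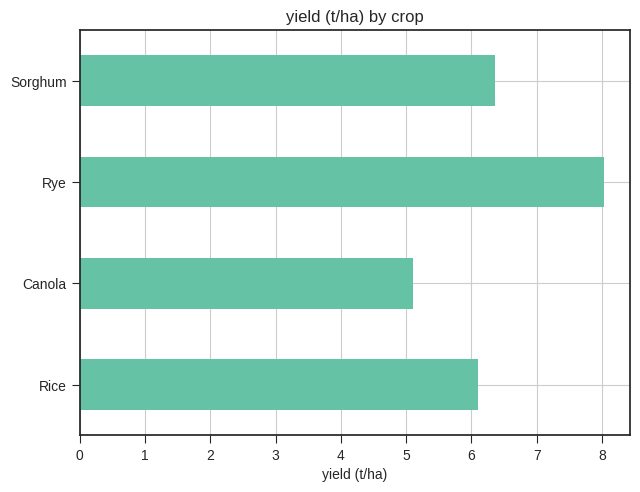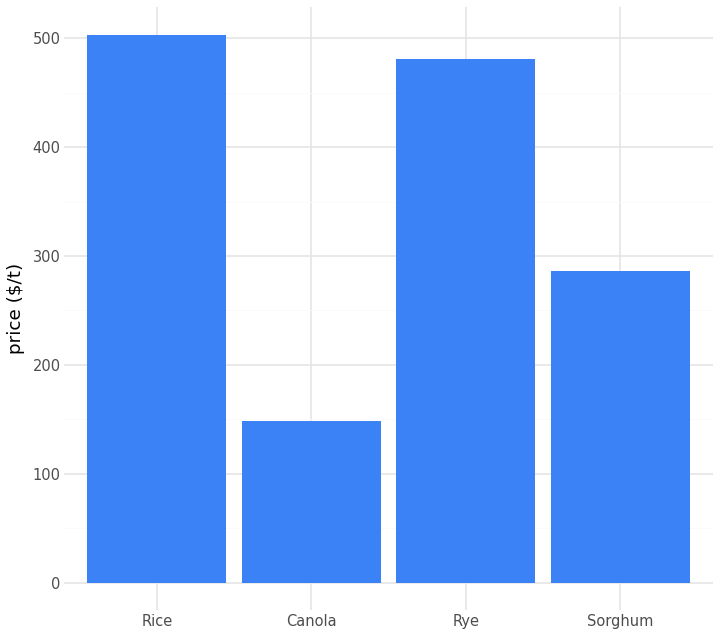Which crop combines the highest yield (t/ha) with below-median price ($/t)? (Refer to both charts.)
Sorghum

Chart 2 median price ($/t) ≈ 400; below-median crops: Canola, Sorghum. Among those, Sorghum has the highest yield (t/ha) (≈ 6).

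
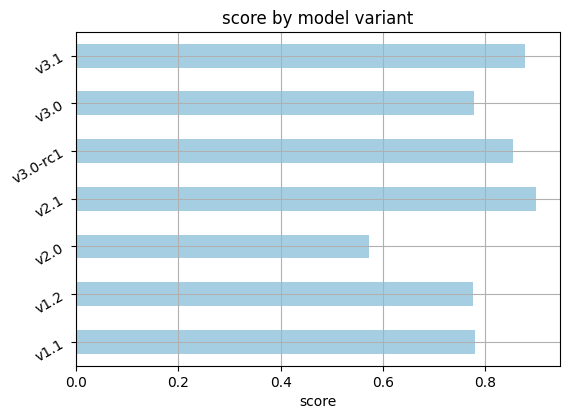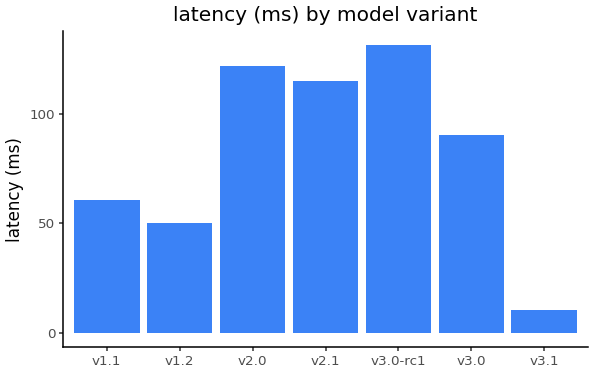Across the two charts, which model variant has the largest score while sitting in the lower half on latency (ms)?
v3.1

Chart 2 median latency (ms) ≈ 100; below-median model variants: v1.1, v1.2, v3.1. Among those, v3.1 has the highest score (≈ 0.9).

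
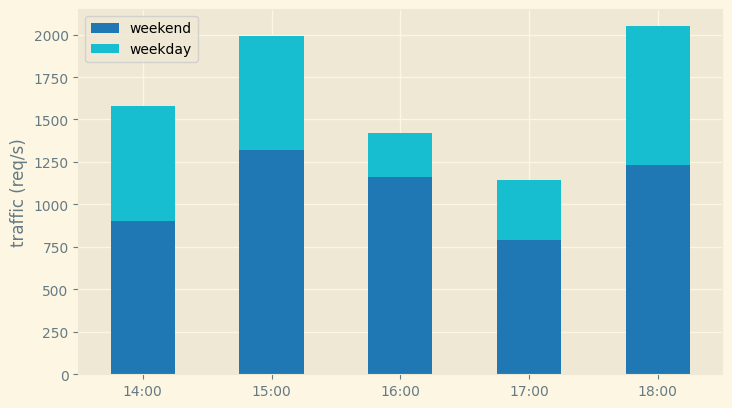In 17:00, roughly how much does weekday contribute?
≈ 400

weekday top ≈ 1200, bottom ≈ 800; segment ≈ 400.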